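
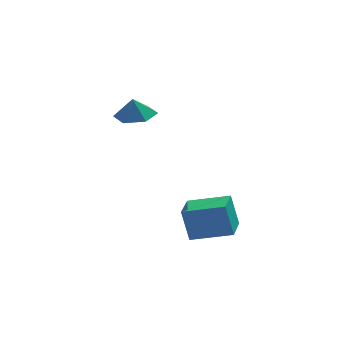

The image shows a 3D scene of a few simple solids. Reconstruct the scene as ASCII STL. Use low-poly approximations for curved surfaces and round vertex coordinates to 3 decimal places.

solid 
facet normal 0.123 -0.007 -0.992
outer loop
vertex -3.139 4.021 2.771
vertex -3.806 3.227 2.694
vertex -4.155 4.205 2.644
endloop
endfacet
facet normal 0.053 0.748 0.661
outer loop
vertex -3.139 4.021 2.771
vertex -4.155 4.205 2.644
vertex -3.934 3.233 3.726
endloop
endfacet
facet normal 0.122 -0.007 -0.993
outer loop
vertex -4.155 4.205 2.644
vertex -3.806 3.227 2.694
vertex -4.822 3.411 2.568
endloop
endfacet
facet normal -0.652 0.493 0.576
outer loop
vertex -4.155 4.205 2.644
vertex -4.822 3.411 2.568
vertex -3.934 3.233 3.726
endloop
endfacet
facet normal 0.122 -0.006 -0.993
outer loop
vertex -4.822 3.411 2.568
vertex -3.806 3.227 2.694
vertex -4.474 2.433 2.617
endloop
endfacet
facet normal -0.786 -0.252 0.564
outer loop
vertex -4.822 3.411 2.568
vertex -4.474 2.433 2.617
vertex -3.934 3.233 3.726
endloop
endfacet
facet normal 0.122 -0.006 -0.993
outer loop
vertex -4.474 2.433 2.617
vertex -3.806 3.227 2.694
vertex -3.458 2.248 2.743
endloop
endfacet
facet normal -0.214 -0.740 0.638
outer loop
vertex -4.474 2.433 2.617
vertex -3.458 2.248 2.743
vertex -3.934 3.233 3.726
endloop
endfacet
facet normal 0.122 -0.006 -0.993
outer loop
vertex -3.458 2.248 2.743
vertex -3.806 3.227 2.694
vertex -2.791 3.042 2.82
endloop
endfacet
facet normal 0.493 -0.484 0.723
outer loop
vertex -3.458 2.248 2.743
vertex -2.791 3.042 2.82
vertex -3.934 3.233 3.726
endloop
endfacet
facet normal 0.122 -0.006 -0.993
outer loop
vertex -2.791 3.042 2.82
vertex -3.806 3.227 2.694
vertex -3.139 4.021 2.771
endloop
endfacet
facet normal 0.626 0.259 0.735
outer loop
vertex -2.791 3.042 2.82
vertex -3.139 4.021 2.771
vertex -3.934 3.233 3.726
endloop
endfacet
facet normal -0.931 0.264 -0.251
outer loop
vertex -2.503 -2.442 -0.47
vertex -2.012 -0.951 -0.721
vertex -2.18 -2.817 -2.064
endloop
endfacet
facet normal -0.309 -0.938 0.158
outer loop
vertex -0.308 -3.349 -1.559
vertex -2.503 -2.442 -0.47
vertex -2.18 -2.817 -2.064
endloop
endfacet
facet normal -0.931 0.265 -0.251
outer loop
vertex -2.18 -2.817 -2.064
vertex -2.012 -0.951 -0.721
vertex -1.688 -1.326 -2.316
endloop
endfacet
facet normal 0.194 -0.225 -0.955
outer loop
vertex -1.688 -1.326 -2.316
vertex -0.308 -3.349 -1.559
vertex -2.18 -2.817 -2.064
endloop
endfacet
facet normal -0.194 0.225 0.955
outer loop
vertex -2.503 -2.442 -0.47
vertex -0.14 -1.483 -0.216
vertex -2.012 -0.951 -0.721
endloop
endfacet
facet normal -0.309 -0.938 0.158
outer loop
vertex -0.632 -2.974 0.036
vertex -2.503 -2.442 -0.47
vertex -0.308 -3.349 -1.559
endloop
endfacet
facet normal -0.194 0.225 0.955
outer loop
vertex -0.632 -2.974 0.036
vertex -0.14 -1.483 -0.216
vertex -2.503 -2.442 -0.47
endloop
endfacet
facet normal 0.309 0.938 -0.158
outer loop
vertex -2.012 -0.951 -0.721
vertex -0.14 -1.483 -0.216
vertex -1.688 -1.326 -2.316
endloop
endfacet
facet normal 0.194 -0.225 -0.955
outer loop
vertex 0.183 -1.858 -1.81
vertex -0.308 -3.349 -1.559
vertex -1.688 -1.326 -2.316
endloop
endfacet
facet normal 0.309 0.938 -0.158
outer loop
vertex -1.688 -1.326 -2.316
vertex -0.14 -1.483 -0.216
vertex 0.183 -1.858 -1.81
endloop
endfacet
facet normal 0.931 -0.264 0.251
outer loop
vertex 0.183 -1.858 -1.81
vertex -0.632 -2.974 0.036
vertex -0.308 -3.349 -1.559
endloop
endfacet
facet normal 0.931 -0.265 0.251
outer loop
vertex -0.14 -1.483 -0.216
vertex -0.632 -2.974 0.036
vertex 0.183 -1.858 -1.81
endloop
endfacet

endsolid


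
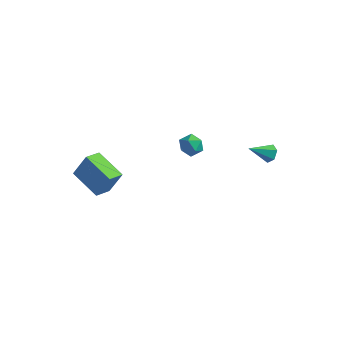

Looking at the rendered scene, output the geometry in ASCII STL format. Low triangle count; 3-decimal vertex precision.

solid 
facet normal -0.887 0.337 0.315
outer loop
vertex -4.066 -2.35 2.59
vertex -3.819 -1.362 2.229
vertex -4.691 -2.7 1.204
endloop
endfacet
facet normal -0.229 -0.914 0.334
outer loop
vertex -2.961 -3.358 0.591
vertex -4.066 -2.35 2.59
vertex -4.691 -2.7 1.204
endloop
endfacet
facet normal -0.887 0.337 0.315
outer loop
vertex -4.691 -2.7 1.204
vertex -3.819 -1.362 2.229
vertex -4.444 -1.713 0.843
endloop
endfacet
facet normal -0.400 -0.225 -0.888
outer loop
vertex -4.444 -1.713 0.843
vertex -2.961 -3.358 0.591
vertex -4.691 -2.7 1.204
endloop
endfacet
facet normal 0.400 0.225 0.888
outer loop
vertex -4.066 -2.35 2.59
vertex -2.089 -2.02 1.616
vertex -3.819 -1.362 2.229
endloop
endfacet
facet normal -0.229 -0.914 0.335
outer loop
vertex -2.336 -3.007 1.977
vertex -4.066 -2.35 2.59
vertex -2.961 -3.358 0.591
endloop
endfacet
facet normal 0.400 0.225 0.888
outer loop
vertex -2.336 -3.007 1.977
vertex -2.089 -2.02 1.616
vertex -4.066 -2.35 2.59
endloop
endfacet
facet normal 0.229 0.914 -0.335
outer loop
vertex -3.819 -1.362 2.229
vertex -2.089 -2.02 1.616
vertex -4.444 -1.713 0.843
endloop
endfacet
facet normal -0.400 -0.225 -0.889
outer loop
vertex -2.714 -2.37 0.23
vertex -2.961 -3.358 0.591
vertex -4.444 -1.713 0.843
endloop
endfacet
facet normal 0.229 0.914 -0.334
outer loop
vertex -4.444 -1.713 0.843
vertex -2.089 -2.02 1.616
vertex -2.714 -2.37 0.23
endloop
endfacet
facet normal 0.887 -0.337 -0.315
outer loop
vertex -2.714 -2.37 0.23
vertex -2.336 -3.007 1.977
vertex -2.961 -3.358 0.591
endloop
endfacet
facet normal 0.887 -0.337 -0.315
outer loop
vertex -2.089 -2.02 1.616
vertex -2.336 -3.007 1.977
vertex -2.714 -2.37 0.23
endloop
endfacet
facet normal -0.256 0.933 0.252
outer loop
vertex -1.333 4.262 -0.327
vertex -1.011 4.158 0.385
vertex -0.574 4.438 -0.209
endloop
endfacet
facet normal -0.135 0.883 -0.450
outer loop
vertex -1.333 4.262 -0.327
vertex -0.574 4.438 -0.209
vertex -0.794 4.068 -0.869
endloop
endfacet
facet normal -0.579 0.391 -0.716
outer loop
vertex -1.333 4.262 -0.327
vertex -0.794 4.068 -0.869
vertex -1.368 3.559 -0.683
endloop
endfacet
facet normal -0.974 0.138 -0.177
outer loop
vertex -1.333 4.262 -0.327
vertex -1.368 3.559 -0.683
vertex -1.501 3.615 0.092
endloop
endfacet
facet normal -0.775 0.473 0.420
outer loop
vertex -1.333 4.262 -0.327
vertex -1.501 3.615 0.092
vertex -1.011 4.158 0.385
endloop
endfacet
facet normal 0.533 0.650 -0.542
outer loop
vertex -0.794 4.068 -0.869
vertex -0.574 4.438 -0.209
vertex -0.139 3.845 -0.492
endloop
endfacet
facet normal 0.336 0.732 0.592
outer loop
vertex -0.574 4.438 -0.209
vertex -1.011 4.158 0.385
vertex -0.272 3.901 0.283
endloop
endfacet
facet normal -0.502 -0.013 0.865
outer loop
vertex -1.011 4.158 0.385
vertex -1.501 3.615 0.092
vertex -0.846 3.392 0.469
endloop
endfacet
facet normal -0.825 -0.557 -0.101
outer loop
vertex -1.501 3.615 0.092
vertex -1.368 3.559 -0.683
vertex -1.066 3.022 -0.191
endloop
endfacet
facet normal -0.185 -0.146 -0.972
outer loop
vertex -1.368 3.559 -0.683
vertex -0.794 4.068 -0.869
vertex -0.629 3.302 -0.785
endloop
endfacet
facet normal 0.974 -0.138 0.177
outer loop
vertex -0.307 3.198 -0.073
vertex -0.139 3.845 -0.492
vertex -0.272 3.901 0.283
endloop
endfacet
facet normal 0.579 -0.391 0.716
outer loop
vertex -0.307 3.198 -0.073
vertex -0.272 3.901 0.283
vertex -0.846 3.392 0.469
endloop
endfacet
facet normal 0.135 -0.883 0.450
outer loop
vertex -0.307 3.198 -0.073
vertex -0.846 3.392 0.469
vertex -1.066 3.022 -0.191
endloop
endfacet
facet normal 0.256 -0.933 -0.252
outer loop
vertex -0.307 3.198 -0.073
vertex -1.066 3.022 -0.191
vertex -0.629 3.302 -0.785
endloop
endfacet
facet normal 0.775 -0.473 -0.420
outer loop
vertex -0.307 3.198 -0.073
vertex -0.629 3.302 -0.785
vertex -0.139 3.845 -0.492
endloop
endfacet
facet normal 0.825 0.557 0.101
outer loop
vertex -0.272 3.901 0.283
vertex -0.139 3.845 -0.492
vertex -0.574 4.438 -0.209
endloop
endfacet
facet normal 0.185 0.146 0.972
outer loop
vertex -0.846 3.392 0.469
vertex -0.272 3.901 0.283
vertex -1.011 4.158 0.385
endloop
endfacet
facet normal -0.533 -0.650 0.542
outer loop
vertex -1.066 3.022 -0.191
vertex -0.846 3.392 0.469
vertex -1.501 3.615 0.092
endloop
endfacet
facet normal -0.336 -0.732 -0.592
outer loop
vertex -0.629 3.302 -0.785
vertex -1.066 3.022 -0.191
vertex -1.368 3.559 -0.683
endloop
endfacet
facet normal 0.502 0.013 -0.865
outer loop
vertex -0.139 3.845 -0.492
vertex -0.629 3.302 -0.785
vertex -0.794 4.068 -0.869
endloop
endfacet
facet normal 0.632 0.568 -0.528
outer loop
vertex 4.278 3.8 1.385
vertex 3.888 3.81 0.929
vertex 3.863 4.233 1.354
endloop
endfacet
facet normal 0.122 0.187 0.975
outer loop
vertex 4.278 3.8 1.385
vertex 3.863 4.233 1.354
vertex 2.952 2.97 1.711
endloop
endfacet
facet normal 0.632 0.568 -0.528
outer loop
vertex 3.863 4.233 1.354
vertex 3.888 3.81 0.929
vertex 3.473 4.243 0.898
endloop
endfacet
facet normal -0.608 0.589 0.533
outer loop
vertex 3.863 4.233 1.354
vertex 3.473 4.243 0.898
vertex 2.952 2.97 1.711
endloop
endfacet
facet normal 0.632 0.568 -0.528
outer loop
vertex 3.473 4.243 0.898
vertex 3.888 3.81 0.929
vertex 3.498 3.82 0.473
endloop
endfacet
facet normal -0.940 0.214 -0.268
outer loop
vertex 3.473 4.243 0.898
vertex 3.498 3.82 0.473
vertex 2.952 2.97 1.711
endloop
endfacet
facet normal 0.632 0.567 -0.528
outer loop
vertex 3.498 3.82 0.473
vertex 3.888 3.81 0.929
vertex 3.912 3.387 0.504
endloop
endfacet
facet normal -0.541 -0.562 -0.625
outer loop
vertex 3.498 3.82 0.473
vertex 3.912 3.387 0.504
vertex 2.952 2.97 1.711
endloop
endfacet
facet normal 0.632 0.567 -0.528
outer loop
vertex 3.912 3.387 0.504
vertex 3.888 3.81 0.929
vertex 4.302 3.377 0.96
endloop
endfacet
facet normal 0.189 -0.965 -0.183
outer loop
vertex 3.912 3.387 0.504
vertex 4.302 3.377 0.96
vertex 2.952 2.97 1.711
endloop
endfacet
facet normal 0.632 0.567 -0.528
outer loop
vertex 4.302 3.377 0.96
vertex 3.888 3.81 0.929
vertex 4.278 3.8 1.385
endloop
endfacet
facet normal 0.521 -0.590 0.617
outer loop
vertex 4.302 3.377 0.96
vertex 4.278 3.8 1.385
vertex 2.952 2.97 1.711
endloop
endfacet

endsolid


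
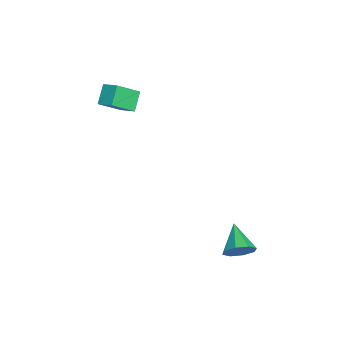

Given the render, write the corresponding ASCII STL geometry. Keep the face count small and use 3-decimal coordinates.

solid 
facet normal 0.858 0.160 -0.489
outer loop
vertex 2.902 3.719 -2.352
vertex 2.542 3.89 -2.928
vertex 2.79 4.243 -2.377
endloop
endfacet
facet normal 0.063 0.061 0.996
outer loop
vertex 2.902 3.719 -2.352
vertex 2.79 4.243 -2.377
vertex 1.358 3.67 -2.252
endloop
endfacet
facet normal 0.858 0.160 -0.489
outer loop
vertex 2.79 4.243 -2.377
vertex 2.542 3.89 -2.928
vertex 2.533 4.56 -2.724
endloop
endfacet
facet normal -0.195 0.648 0.736
outer loop
vertex 2.79 4.243 -2.377
vertex 2.533 4.56 -2.724
vertex 1.358 3.67 -2.252
endloop
endfacet
facet normal 0.858 0.160 -0.489
outer loop
vertex 2.533 4.56 -2.724
vertex 2.542 3.89 -2.928
vertex 2.281 4.484 -3.191
endloop
endfacet
facet normal -0.552 0.817 0.165
outer loop
vertex 2.533 4.56 -2.724
vertex 2.281 4.484 -3.191
vertex 1.358 3.67 -2.252
endloop
endfacet
facet normal 0.857 0.159 -0.491
outer loop
vertex 2.281 4.484 -3.191
vertex 2.542 3.89 -2.928
vertex 2.181 4.06 -3.503
endloop
endfacet
facet normal -0.798 0.468 -0.379
outer loop
vertex 2.281 4.484 -3.191
vertex 2.181 4.06 -3.503
vertex 1.358 3.67 -2.252
endloop
endfacet
facet normal 0.857 0.161 -0.490
outer loop
vertex 2.181 4.06 -3.503
vertex 2.542 3.89 -2.928
vertex 2.293 3.537 -3.479
endloop
endfacet
facet normal -0.790 -0.196 -0.581
outer loop
vertex 2.181 4.06 -3.503
vertex 2.293 3.537 -3.479
vertex 1.358 3.67 -2.252
endloop
endfacet
facet normal 0.858 0.158 -0.489
outer loop
vertex 2.293 3.537 -3.479
vertex 2.542 3.89 -2.928
vertex 2.55 3.22 -3.131
endloop
endfacet
facet normal -0.532 -0.784 -0.321
outer loop
vertex 2.293 3.537 -3.479
vertex 2.55 3.22 -3.131
vertex 1.358 3.67 -2.252
endloop
endfacet
facet normal 0.857 0.159 -0.490
outer loop
vertex 2.55 3.22 -3.131
vertex 2.542 3.89 -2.928
vertex 2.802 3.296 -2.665
endloop
endfacet
facet normal -0.175 -0.952 0.250
outer loop
vertex 2.55 3.22 -3.131
vertex 2.802 3.296 -2.665
vertex 1.358 3.67 -2.252
endloop
endfacet
facet normal 0.858 0.159 -0.489
outer loop
vertex 2.802 3.296 -2.665
vertex 2.542 3.89 -2.928
vertex 2.902 3.719 -2.352
endloop
endfacet
facet normal 0.071 -0.604 0.794
outer loop
vertex 2.802 3.296 -2.665
vertex 2.902 3.719 -2.352
vertex 1.358 3.67 -2.252
endloop
endfacet
facet normal -0.579 -0.731 -0.360
outer loop
vertex -2.515 -1.852 1.922
vertex -3.201 -1.653 2.622
vertex -3.122 -0.952 1.07
endloop
endfacet
facet normal 0.687 -0.199 -0.699
outer loop
vertex -2.659 -0.367 1.358
vertex -2.515 -1.852 1.922
vertex -3.122 -0.952 1.07
endloop
endfacet
facet normal -0.579 -0.731 -0.360
outer loop
vertex -3.122 -0.952 1.07
vertex -3.201 -1.653 2.622
vertex -3.808 -0.753 1.77
endloop
endfacet
facet normal -0.440 0.652 -0.617
outer loop
vertex -3.808 -0.753 1.77
vertex -2.659 -0.367 1.358
vertex -3.122 -0.952 1.07
endloop
endfacet
facet normal 0.440 -0.652 0.617
outer loop
vertex -2.515 -1.852 1.922
vertex -2.738 -1.068 2.91
vertex -3.201 -1.653 2.622
endloop
endfacet
facet normal 0.687 -0.199 -0.699
outer loop
vertex -2.052 -1.267 2.21
vertex -2.515 -1.852 1.922
vertex -2.659 -0.367 1.358
endloop
endfacet
facet normal 0.440 -0.652 0.617
outer loop
vertex -2.052 -1.267 2.21
vertex -2.738 -1.068 2.91
vertex -2.515 -1.852 1.922
endloop
endfacet
facet normal -0.687 0.199 0.699
outer loop
vertex -3.201 -1.653 2.622
vertex -2.738 -1.068 2.91
vertex -3.808 -0.753 1.77
endloop
endfacet
facet normal -0.440 0.652 -0.617
outer loop
vertex -3.345 -0.168 2.058
vertex -2.659 -0.367 1.358
vertex -3.808 -0.753 1.77
endloop
endfacet
facet normal -0.687 0.199 0.699
outer loop
vertex -3.808 -0.753 1.77
vertex -2.738 -1.068 2.91
vertex -3.345 -0.168 2.058
endloop
endfacet
facet normal 0.579 0.731 0.360
outer loop
vertex -3.345 -0.168 2.058
vertex -2.052 -1.267 2.21
vertex -2.659 -0.367 1.358
endloop
endfacet
facet normal 0.579 0.731 0.360
outer loop
vertex -2.738 -1.068 2.91
vertex -2.052 -1.267 2.21
vertex -3.345 -0.168 2.058
endloop
endfacet

endsolid


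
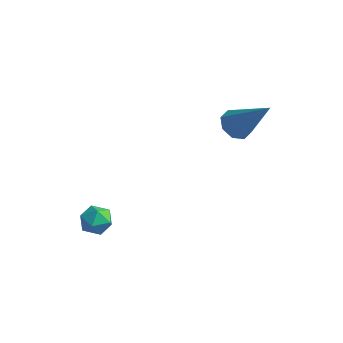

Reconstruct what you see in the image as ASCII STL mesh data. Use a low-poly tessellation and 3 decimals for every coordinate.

solid 
facet normal -0.076 0.474 0.877
outer loop
vertex -0.717 -3.055 -3.244
vertex -1.316 -3.344 -3.14
vertex -0.754 -3.648 -2.927
endloop
endfacet
facet normal 0.607 0.345 0.716
outer loop
vertex -0.717 -3.055 -3.244
vertex -0.754 -3.648 -2.927
vertex -0.273 -3.541 -3.386
endloop
endfacet
facet normal 0.748 0.657 0.090
outer loop
vertex -0.717 -3.055 -3.244
vertex -0.273 -3.541 -3.386
vertex -0.538 -3.171 -3.882
endloop
endfacet
facet normal 0.152 0.979 -0.135
outer loop
vertex -0.717 -3.055 -3.244
vertex -0.538 -3.171 -3.882
vertex -1.182 -3.05 -3.73
endloop
endfacet
facet normal -0.357 0.866 0.350
outer loop
vertex -0.717 -3.055 -3.244
vertex -1.182 -3.05 -3.73
vertex -1.316 -3.344 -3.14
endloop
endfacet
facet normal 0.685 -0.361 0.633
outer loop
vertex -0.273 -3.541 -3.386
vertex -0.754 -3.648 -2.927
vertex -0.598 -4.13 -3.37
endloop
endfacet
facet normal -0.421 -0.152 0.894
outer loop
vertex -0.754 -3.648 -2.927
vertex -1.316 -3.344 -3.14
vertex -1.242 -4.009 -3.218
endloop
endfacet
facet normal -0.874 0.484 0.042
outer loop
vertex -1.316 -3.344 -3.14
vertex -1.182 -3.05 -3.73
vertex -1.507 -3.639 -3.714
endloop
endfacet
facet normal -0.050 0.667 -0.743
outer loop
vertex -1.182 -3.05 -3.73
vertex -0.538 -3.171 -3.882
vertex -1.026 -3.532 -4.173
endloop
endfacet
facet normal 0.914 0.146 -0.379
outer loop
vertex -0.538 -3.171 -3.882
vertex -0.273 -3.541 -3.386
vertex -0.464 -3.836 -3.96
endloop
endfacet
facet normal -0.152 -0.979 0.135
outer loop
vertex -1.063 -4.125 -3.856
vertex -0.598 -4.13 -3.37
vertex -1.242 -4.009 -3.218
endloop
endfacet
facet normal -0.748 -0.657 -0.090
outer loop
vertex -1.063 -4.125 -3.856
vertex -1.242 -4.009 -3.218
vertex -1.507 -3.639 -3.714
endloop
endfacet
facet normal -0.607 -0.345 -0.716
outer loop
vertex -1.063 -4.125 -3.856
vertex -1.507 -3.639 -3.714
vertex -1.026 -3.532 -4.173
endloop
endfacet
facet normal 0.076 -0.474 -0.877
outer loop
vertex -1.063 -4.125 -3.856
vertex -1.026 -3.532 -4.173
vertex -0.464 -3.836 -3.96
endloop
endfacet
facet normal 0.357 -0.866 -0.350
outer loop
vertex -1.063 -4.125 -3.856
vertex -0.464 -3.836 -3.96
vertex -0.598 -4.13 -3.37
endloop
endfacet
facet normal 0.050 -0.667 0.743
outer loop
vertex -1.242 -4.009 -3.218
vertex -0.598 -4.13 -3.37
vertex -0.754 -3.648 -2.927
endloop
endfacet
facet normal -0.914 -0.146 0.379
outer loop
vertex -1.507 -3.639 -3.714
vertex -1.242 -4.009 -3.218
vertex -1.316 -3.344 -3.14
endloop
endfacet
facet normal -0.685 0.361 -0.633
outer loop
vertex -1.026 -3.532 -4.173
vertex -1.507 -3.639 -3.714
vertex -1.182 -3.05 -3.73
endloop
endfacet
facet normal 0.421 0.152 -0.894
outer loop
vertex -0.464 -3.836 -3.96
vertex -1.026 -3.532 -4.173
vertex -0.538 -3.171 -3.882
endloop
endfacet
facet normal 0.874 -0.484 -0.042
outer loop
vertex -0.598 -4.13 -3.37
vertex -0.464 -3.836 -3.96
vertex -0.273 -3.541 -3.386
endloop
endfacet
facet normal -0.678 -0.028 -0.735
outer loop
vertex 2.148 0.894 -0.406
vertex 1.659 1.051 0.039
vertex 2.077 1.407 -0.36
endloop
endfacet
facet normal 0.888 0.161 -0.430
outer loop
vertex 2.148 0.894 -0.406
vertex 2.077 1.407 -0.36
vertex 3.061 1.109 1.561
endloop
endfacet
facet normal -0.677 -0.029 -0.735
outer loop
vertex 2.077 1.407 -0.36
vertex 1.659 1.051 0.039
vertex 1.761 1.712 -0.081
endloop
endfacet
facet normal 0.594 0.783 -0.183
outer loop
vertex 2.077 1.407 -0.36
vertex 1.761 1.712 -0.081
vertex 3.061 1.109 1.561
endloop
endfacet
facet normal -0.678 -0.029 -0.735
outer loop
vertex 1.761 1.712 -0.081
vertex 1.659 1.051 0.039
vertex 1.385 1.629 0.269
endloop
endfacet
facet normal 0.066 0.952 0.297
outer loop
vertex 1.761 1.712 -0.081
vertex 1.385 1.629 0.269
vertex 3.061 1.109 1.561
endloop
endfacet
facet normal -0.678 -0.029 -0.735
outer loop
vertex 1.385 1.629 0.269
vertex 1.659 1.051 0.039
vertex 1.169 1.207 0.485
endloop
endfacet
facet normal -0.384 0.569 0.727
outer loop
vertex 1.385 1.629 0.269
vertex 1.169 1.207 0.485
vertex 3.061 1.109 1.561
endloop
endfacet
facet normal -0.678 -0.028 -0.735
outer loop
vertex 1.169 1.207 0.485
vertex 1.659 1.051 0.039
vertex 1.24 0.694 0.439
endloop
endfacet
facet normal -0.495 -0.145 0.857
outer loop
vertex 1.169 1.207 0.485
vertex 1.24 0.694 0.439
vertex 3.061 1.109 1.561
endloop
endfacet
facet normal -0.677 -0.029 -0.735
outer loop
vertex 1.24 0.694 0.439
vertex 1.659 1.051 0.039
vertex 1.556 0.389 0.16
endloop
endfacet
facet normal -0.201 -0.766 0.610
outer loop
vertex 1.24 0.694 0.439
vertex 1.556 0.389 0.16
vertex 3.061 1.109 1.561
endloop
endfacet
facet normal -0.678 -0.029 -0.735
outer loop
vertex 1.556 0.389 0.16
vertex 1.659 1.051 0.039
vertex 1.932 0.472 -0.19
endloop
endfacet
facet normal 0.327 -0.936 0.130
outer loop
vertex 1.556 0.389 0.16
vertex 1.932 0.472 -0.19
vertex 3.061 1.109 1.561
endloop
endfacet
facet normal -0.678 -0.029 -0.735
outer loop
vertex 1.932 0.472 -0.19
vertex 1.659 1.051 0.039
vertex 2.148 0.894 -0.406
endloop
endfacet
facet normal 0.778 -0.552 -0.301
outer loop
vertex 1.932 0.472 -0.19
vertex 2.148 0.894 -0.406
vertex 3.061 1.109 1.561
endloop
endfacet

endsolid


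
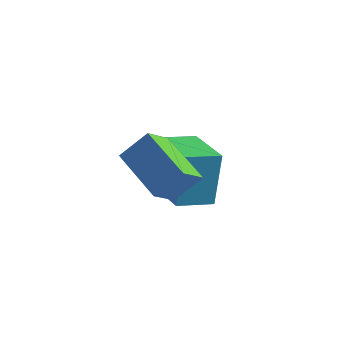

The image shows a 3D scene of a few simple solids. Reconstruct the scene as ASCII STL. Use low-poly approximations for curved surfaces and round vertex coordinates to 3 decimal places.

solid 
facet normal -0.922 0.387 0.009
outer loop
vertex -2.452 1.75 2.736
vertex -1.946 2.959 2.578
vertex -2.569 1.523 0.621
endloop
endfacet
facet normal -0.384 -0.916 0.120
outer loop
vertex -0.614 0.701 0.602
vertex -2.452 1.75 2.736
vertex -2.569 1.523 0.621
endloop
endfacet
facet normal -0.922 0.388 0.009
outer loop
vertex -2.569 1.523 0.621
vertex -1.946 2.959 2.578
vertex -2.062 2.731 0.463
endloop
endfacet
facet normal -0.055 -0.107 -0.993
outer loop
vertex -2.062 2.731 0.463
vertex -0.614 0.701 0.602
vertex -2.569 1.523 0.621
endloop
endfacet
facet normal 0.055 0.107 0.993
outer loop
vertex -2.452 1.75 2.736
vertex 0.009 2.137 2.559
vertex -1.946 2.959 2.578
endloop
endfacet
facet normal -0.384 -0.916 0.120
outer loop
vertex -0.498 0.929 2.717
vertex -2.452 1.75 2.736
vertex -0.614 0.701 0.602
endloop
endfacet
facet normal 0.055 0.107 0.993
outer loop
vertex -0.498 0.929 2.717
vertex 0.009 2.137 2.559
vertex -2.452 1.75 2.736
endloop
endfacet
facet normal 0.384 0.916 -0.120
outer loop
vertex -1.946 2.959 2.578
vertex 0.009 2.137 2.559
vertex -2.062 2.731 0.463
endloop
endfacet
facet normal -0.055 -0.107 -0.993
outer loop
vertex -0.108 1.91 0.444
vertex -0.614 0.701 0.602
vertex -2.062 2.731 0.463
endloop
endfacet
facet normal 0.384 0.916 -0.120
outer loop
vertex -2.062 2.731 0.463
vertex 0.009 2.137 2.559
vertex -0.108 1.91 0.444
endloop
endfacet
facet normal 0.922 -0.387 -0.009
outer loop
vertex -0.108 1.91 0.444
vertex -0.498 0.929 2.717
vertex -0.614 0.701 0.602
endloop
endfacet
facet normal 0.922 -0.388 -0.009
outer loop
vertex 0.009 2.137 2.559
vertex -0.498 0.929 2.717
vertex -0.108 1.91 0.444
endloop
endfacet
facet normal -0.484 -0.469 -0.739
outer loop
vertex 1.399 -2.235 2.732
vertex -0.426 -1.901 3.716
vertex 1.287 -1.28 2.199
endloop
endfacet
facet normal 0.869 -0.159 -0.468
outer loop
vertex 1.906 -0.679 3.144
vertex 1.399 -2.235 2.732
vertex 1.287 -1.28 2.199
endloop
endfacet
facet normal -0.484 -0.469 -0.739
outer loop
vertex 1.287 -1.28 2.199
vertex -0.426 -1.901 3.716
vertex -0.538 -0.945 3.182
endloop
endfacet
facet normal -0.102 0.868 -0.485
outer loop
vertex -0.538 -0.945 3.182
vertex 1.906 -0.679 3.144
vertex 1.287 -1.28 2.199
endloop
endfacet
facet normal 0.103 -0.868 0.485
outer loop
vertex 1.399 -2.235 2.732
vertex 0.193 -1.3 4.661
vertex -0.426 -1.901 3.716
endloop
endfacet
facet normal 0.869 -0.159 -0.468
outer loop
vertex 2.018 -1.635 3.678
vertex 1.399 -2.235 2.732
vertex 1.906 -0.679 3.144
endloop
endfacet
facet normal 0.102 -0.869 0.485
outer loop
vertex 2.018 -1.635 3.678
vertex 0.193 -1.3 4.661
vertex 1.399 -2.235 2.732
endloop
endfacet
facet normal -0.869 0.160 0.468
outer loop
vertex -0.426 -1.901 3.716
vertex 0.193 -1.3 4.661
vertex -0.538 -0.945 3.182
endloop
endfacet
facet normal -0.102 0.869 -0.484
outer loop
vertex 0.081 -0.345 4.128
vertex 1.906 -0.679 3.144
vertex -0.538 -0.945 3.182
endloop
endfacet
facet normal -0.869 0.159 0.468
outer loop
vertex -0.538 -0.945 3.182
vertex 0.193 -1.3 4.661
vertex 0.081 -0.345 4.128
endloop
endfacet
facet normal 0.484 0.469 0.739
outer loop
vertex 0.081 -0.345 4.128
vertex 2.018 -1.635 3.678
vertex 1.906 -0.679 3.144
endloop
endfacet
facet normal 0.484 0.469 0.739
outer loop
vertex 0.193 -1.3 4.661
vertex 2.018 -1.635 3.678
vertex 0.081 -0.345 4.128
endloop
endfacet

endsolid


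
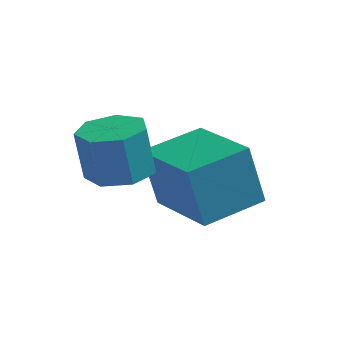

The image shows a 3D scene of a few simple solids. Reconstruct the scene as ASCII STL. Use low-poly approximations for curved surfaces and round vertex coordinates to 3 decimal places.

solid 
facet normal -0.513 -0.837 -0.188
outer loop
vertex -2.273 -0.505 1.468
vertex -3.934 0.565 1.236
vertex -1.937 -0.341 -0.18
endloop
endfacet
facet normal 0.835 -0.538 0.117
outer loop
vertex -1.106 1.015 0.124
vertex -2.273 -0.505 1.468
vertex -1.937 -0.341 -0.18
endloop
endfacet
facet normal -0.513 -0.838 -0.188
outer loop
vertex -1.937 -0.341 -0.18
vertex -3.934 0.565 1.236
vertex -3.599 0.729 -0.412
endloop
endfacet
facet normal 0.199 0.097 -0.975
outer loop
vertex -3.599 0.729 -0.412
vertex -1.106 1.015 0.124
vertex -1.937 -0.341 -0.18
endloop
endfacet
facet normal -0.199 -0.097 0.975
outer loop
vertex -2.273 -0.505 1.468
vertex -3.103 1.921 1.54
vertex -3.934 0.565 1.236
endloop
endfacet
facet normal 0.835 -0.538 0.116
outer loop
vertex -1.441 0.851 1.772
vertex -2.273 -0.505 1.468
vertex -1.106 1.015 0.124
endloop
endfacet
facet normal -0.199 -0.097 0.975
outer loop
vertex -1.441 0.851 1.772
vertex -3.103 1.921 1.54
vertex -2.273 -0.505 1.468
endloop
endfacet
facet normal -0.835 0.538 -0.116
outer loop
vertex -3.934 0.565 1.236
vertex -3.103 1.921 1.54
vertex -3.599 0.729 -0.412
endloop
endfacet
facet normal 0.199 0.097 -0.975
outer loop
vertex -2.767 2.085 -0.108
vertex -1.106 1.015 0.124
vertex -3.599 0.729 -0.412
endloop
endfacet
facet normal -0.835 0.538 -0.117
outer loop
vertex -3.599 0.729 -0.412
vertex -3.103 1.921 1.54
vertex -2.767 2.085 -0.108
endloop
endfacet
facet normal 0.513 0.837 0.188
outer loop
vertex -2.767 2.085 -0.108
vertex -1.441 0.851 1.772
vertex -1.106 1.015 0.124
endloop
endfacet
facet normal 0.513 0.838 0.188
outer loop
vertex -3.103 1.921 1.54
vertex -1.441 0.851 1.772
vertex -2.767 2.085 -0.108
endloop
endfacet
facet normal 0.132 0.069 -0.989
outer loop
vertex -3.36 0.016 1.315
vertex -3.771 -0.674 1.212
vertex -4.054 0.085 1.227
endloop
endfacet
facet normal 0.089 0.993 0.080
outer loop
vertex -3.36 0.016 1.315
vertex -4.054 0.085 1.227
vertex -3.537 -0.076 2.65
endloop
endfacet
facet normal 0.089 0.993 0.080
outer loop
vertex -3.537 -0.076 2.65
vertex -4.054 0.085 1.227
vertex -4.231 -0.007 2.563
endloop
endfacet
facet normal -0.131 -0.068 0.989
outer loop
vertex -3.537 -0.076 2.65
vertex -4.231 -0.007 2.563
vertex -3.949 -0.766 2.548
endloop
endfacet
facet normal 0.130 0.068 -0.989
outer loop
vertex -4.054 0.085 1.227
vertex -3.771 -0.674 1.212
vertex -4.535 -0.417 1.129
endloop
endfacet
facet normal -0.717 0.696 -0.047
outer loop
vertex -4.054 0.085 1.227
vertex -4.535 -0.417 1.129
vertex -4.231 -0.007 2.563
endloop
endfacet
facet normal -0.717 0.696 -0.047
outer loop
vertex -4.231 -0.007 2.563
vertex -4.535 -0.417 1.129
vertex -4.713 -0.51 2.464
endloop
endfacet
facet normal -0.132 -0.068 0.989
outer loop
vertex -4.231 -0.007 2.563
vertex -4.713 -0.51 2.464
vertex -3.949 -0.766 2.548
endloop
endfacet
facet normal 0.131 0.069 -0.989
outer loop
vertex -4.535 -0.417 1.129
vertex -3.771 -0.674 1.212
vertex -4.441 -1.113 1.093
endloop
endfacet
facet normal -0.982 -0.125 -0.140
outer loop
vertex -4.535 -0.417 1.129
vertex -4.441 -1.113 1.093
vertex -4.713 -0.51 2.464
endloop
endfacet
facet normal -0.982 -0.125 -0.140
outer loop
vertex -4.713 -0.51 2.464
vertex -4.441 -1.113 1.093
vertex -4.619 -1.206 2.428
endloop
endfacet
facet normal -0.132 -0.069 0.989
outer loop
vertex -4.713 -0.51 2.464
vertex -4.619 -1.206 2.428
vertex -3.949 -0.766 2.548
endloop
endfacet
facet normal 0.131 0.068 -0.989
outer loop
vertex -4.441 -1.113 1.093
vertex -3.771 -0.674 1.212
vertex -3.843 -1.478 1.147
endloop
endfacet
facet normal -0.508 -0.852 -0.127
outer loop
vertex -4.441 -1.113 1.093
vertex -3.843 -1.478 1.147
vertex -4.619 -1.206 2.428
endloop
endfacet
facet normal -0.507 -0.852 -0.126
outer loop
vertex -4.619 -1.206 2.428
vertex -3.843 -1.478 1.147
vertex -4.021 -1.57 2.482
endloop
endfacet
facet normal -0.132 -0.069 0.989
outer loop
vertex -4.619 -1.206 2.428
vertex -4.021 -1.57 2.482
vertex -3.949 -0.766 2.548
endloop
endfacet
facet normal 0.133 0.068 -0.989
outer loop
vertex -3.843 -1.478 1.147
vertex -3.771 -0.674 1.212
vertex -3.191 -1.237 1.251
endloop
endfacet
facet normal 0.349 -0.937 -0.018
outer loop
vertex -3.843 -1.478 1.147
vertex -3.191 -1.237 1.251
vertex -4.021 -1.57 2.482
endloop
endfacet
facet normal 0.348 -0.937 -0.019
outer loop
vertex -4.021 -1.57 2.482
vertex -3.191 -1.237 1.251
vertex -3.368 -1.33 2.586
endloop
endfacet
facet normal -0.132 -0.069 0.989
outer loop
vertex -4.021 -1.57 2.482
vertex -3.368 -1.33 2.586
vertex -3.949 -0.766 2.548
endloop
endfacet
facet normal 0.132 0.067 -0.989
outer loop
vertex -3.191 -1.237 1.251
vertex -3.771 -0.674 1.212
vertex -2.976 -0.572 1.325
endloop
endfacet
facet normal 0.943 -0.316 0.103
outer loop
vertex -3.191 -1.237 1.251
vertex -2.976 -0.572 1.325
vertex -3.368 -1.33 2.586
endloop
endfacet
facet normal 0.943 -0.316 0.103
outer loop
vertex -3.368 -1.33 2.586
vertex -2.976 -0.572 1.325
vertex -3.153 -0.665 2.66
endloop
endfacet
facet normal -0.131 -0.068 0.989
outer loop
vertex -3.368 -1.33 2.586
vertex -3.153 -0.665 2.66
vertex -3.949 -0.766 2.548
endloop
endfacet
facet normal 0.132 0.069 -0.989
outer loop
vertex -2.976 -0.572 1.325
vertex -3.771 -0.674 1.212
vertex -3.36 0.016 1.315
endloop
endfacet
facet normal 0.827 0.543 0.147
outer loop
vertex -2.976 -0.572 1.325
vertex -3.36 0.016 1.315
vertex -3.153 -0.665 2.66
endloop
endfacet
facet normal 0.827 0.542 0.147
outer loop
vertex -3.153 -0.665 2.66
vertex -3.36 0.016 1.315
vertex -3.537 -0.076 2.65
endloop
endfacet
facet normal -0.131 -0.068 0.989
outer loop
vertex -3.153 -0.665 2.66
vertex -3.537 -0.076 2.65
vertex -3.949 -0.766 2.548
endloop
endfacet

endsolid


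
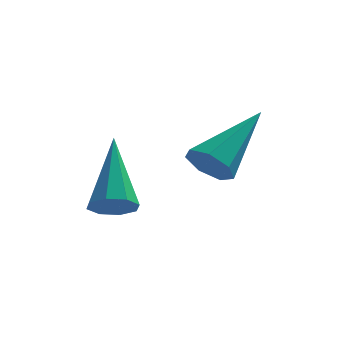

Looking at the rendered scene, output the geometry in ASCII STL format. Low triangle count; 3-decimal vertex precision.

solid 
facet normal -0.527 -0.649 -0.549
outer loop
vertex 1.395 2.158 3.466
vertex 0.959 2.622 3.336
vertex 1.496 2.466 3.005
endloop
endfacet
facet normal 0.942 -0.335 -0.017
outer loop
vertex 1.395 2.158 3.466
vertex 1.496 2.466 3.005
vertex 2.061 3.978 4.484
endloop
endfacet
facet normal -0.527 -0.648 -0.549
outer loop
vertex 1.496 2.466 3.005
vertex 0.959 2.622 3.336
vertex 1.193 2.892 2.793
endloop
endfacet
facet normal 0.776 0.268 -0.571
outer loop
vertex 1.496 2.466 3.005
vertex 1.193 2.892 2.793
vertex 2.061 3.978 4.484
endloop
endfacet
facet normal -0.527 -0.649 -0.549
outer loop
vertex 1.193 2.892 2.793
vertex 0.959 2.622 3.336
vertex 0.713 3.115 2.99
endloop
endfacet
facet normal 0.133 0.801 -0.583
outer loop
vertex 1.193 2.892 2.793
vertex 0.713 3.115 2.99
vertex 2.061 3.978 4.484
endloop
endfacet
facet normal -0.528 -0.648 -0.548
outer loop
vertex 0.713 3.115 2.99
vertex 0.959 2.622 3.336
vertex 0.419 2.967 3.448
endloop
endfacet
facet normal -0.503 0.863 -0.044
outer loop
vertex 0.713 3.115 2.99
vertex 0.419 2.967 3.448
vertex 2.061 3.978 4.484
endloop
endfacet
facet normal -0.528 -0.648 -0.549
outer loop
vertex 0.419 2.967 3.448
vertex 0.959 2.622 3.336
vertex 0.531 2.559 3.822
endloop
endfacet
facet normal -0.653 0.406 0.639
outer loop
vertex 0.419 2.967 3.448
vertex 0.531 2.559 3.822
vertex 2.061 3.978 4.484
endloop
endfacet
facet normal -0.527 -0.649 -0.548
outer loop
vertex 0.531 2.559 3.822
vertex 0.959 2.622 3.336
vertex 0.966 2.199 3.83
endloop
endfacet
facet normal -0.204 -0.225 0.953
outer loop
vertex 0.531 2.559 3.822
vertex 0.966 2.199 3.83
vertex 2.061 3.978 4.484
endloop
endfacet
facet normal -0.527 -0.649 -0.548
outer loop
vertex 0.966 2.199 3.83
vertex 0.959 2.622 3.336
vertex 1.395 2.158 3.466
endloop
endfacet
facet normal 0.507 -0.555 0.660
outer loop
vertex 0.966 2.199 3.83
vertex 1.395 2.158 3.466
vertex 2.061 3.978 4.484
endloop
endfacet
facet normal 0.048 -0.711 -0.702
outer loop
vertex -0.661 0.473 3.141
vertex -0.98 0.794 2.794
vertex -0.421 0.737 2.89
endloop
endfacet
facet normal 0.796 -0.172 0.580
outer loop
vertex -0.661 0.473 3.141
vertex -0.421 0.737 2.89
vertex -1.08 2.266 4.246
endloop
endfacet
facet normal 0.048 -0.711 -0.701
outer loop
vertex -0.421 0.737 2.89
vertex -0.98 0.794 2.794
vertex -0.508 1.034 2.583
endloop
endfacet
facet normal 0.937 0.344 0.067
outer loop
vertex -0.421 0.737 2.89
vertex -0.508 1.034 2.583
vertex -1.08 2.266 4.246
endloop
endfacet
facet normal 0.049 -0.712 -0.700
outer loop
vertex -0.508 1.034 2.583
vertex -0.98 0.794 2.794
vertex -0.871 1.19 2.399
endloop
endfacet
facet normal 0.522 0.761 -0.384
outer loop
vertex -0.508 1.034 2.583
vertex -0.871 1.19 2.399
vertex -1.08 2.266 4.246
endloop
endfacet
facet normal 0.048 -0.712 -0.701
outer loop
vertex -0.871 1.19 2.399
vertex -0.98 0.794 2.794
vertex -1.298 1.114 2.447
endloop
endfacet
facet normal -0.206 0.835 -0.510
outer loop
vertex -0.871 1.19 2.399
vertex -1.298 1.114 2.447
vertex -1.08 2.266 4.246
endloop
endfacet
facet normal 0.049 -0.711 -0.701
outer loop
vertex -1.298 1.114 2.447
vertex -0.98 0.794 2.794
vertex -1.539 0.85 2.698
endloop
endfacet
facet normal -0.819 0.523 -0.236
outer loop
vertex -1.298 1.114 2.447
vertex -1.539 0.85 2.698
vertex -1.08 2.266 4.246
endloop
endfacet
facet normal 0.049 -0.711 -0.702
outer loop
vertex -1.539 0.85 2.698
vertex -0.98 0.794 2.794
vertex -1.451 0.553 3.005
endloop
endfacet
facet normal -0.960 0.005 0.280
outer loop
vertex -1.539 0.85 2.698
vertex -1.451 0.553 3.005
vertex -1.08 2.266 4.246
endloop
endfacet
facet normal 0.050 -0.711 -0.701
outer loop
vertex -1.451 0.553 3.005
vertex -0.98 0.794 2.794
vertex -1.088 0.397 3.189
endloop
endfacet
facet normal -0.546 -0.411 0.730
outer loop
vertex -1.451 0.553 3.005
vertex -1.088 0.397 3.189
vertex -1.08 2.266 4.246
endloop
endfacet
facet normal 0.048 -0.711 -0.702
outer loop
vertex -1.088 0.397 3.189
vertex -0.98 0.794 2.794
vertex -0.661 0.473 3.141
endloop
endfacet
facet normal 0.182 -0.485 0.856
outer loop
vertex -1.088 0.397 3.189
vertex -0.661 0.473 3.141
vertex -1.08 2.266 4.246
endloop
endfacet

endsolid


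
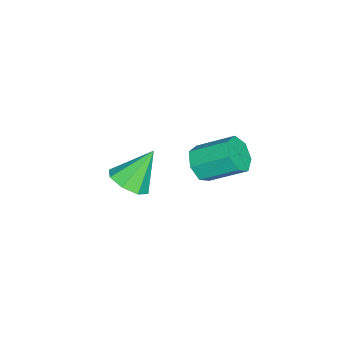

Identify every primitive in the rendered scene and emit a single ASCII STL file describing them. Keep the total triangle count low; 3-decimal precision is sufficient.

solid 
facet normal 0.443 -0.409 -0.798
outer loop
vertex -2.583 -1.337 -2.991
vertex -2.902 -0.957 -3.363
vertex -2.355 -0.93 -3.073
endloop
endfacet
facet normal 0.494 -0.103 0.863
outer loop
vertex -2.583 -1.337 -2.991
vertex -2.355 -0.93 -3.073
vertex -3.438 -0.463 -2.397
endloop
endfacet
facet normal 0.443 -0.409 -0.798
outer loop
vertex -2.355 -0.93 -3.073
vertex -2.902 -0.957 -3.363
vertex -2.447 -0.538 -3.325
endloop
endfacet
facet normal 0.602 0.527 0.600
outer loop
vertex -2.355 -0.93 -3.073
vertex -2.447 -0.538 -3.325
vertex -3.438 -0.463 -2.397
endloop
endfacet
facet normal 0.443 -0.409 -0.797
outer loop
vertex -2.447 -0.538 -3.325
vertex -2.902 -0.957 -3.363
vertex -2.805 -0.392 -3.599
endloop
endfacet
facet normal 0.246 0.951 0.186
outer loop
vertex -2.447 -0.538 -3.325
vertex -2.805 -0.392 -3.599
vertex -3.438 -0.463 -2.397
endloop
endfacet
facet normal 0.441 -0.409 -0.799
outer loop
vertex -2.805 -0.392 -3.599
vertex -2.902 -0.957 -3.363
vertex -3.221 -0.577 -3.734
endloop
endfacet
facet normal -0.365 0.921 -0.138
outer loop
vertex -2.805 -0.392 -3.599
vertex -3.221 -0.577 -3.734
vertex -3.438 -0.463 -2.397
endloop
endfacet
facet normal 0.444 -0.407 -0.798
outer loop
vertex -3.221 -0.577 -3.734
vertex -2.902 -0.957 -3.363
vertex -3.449 -0.985 -3.653
endloop
endfacet
facet normal -0.873 0.452 -0.180
outer loop
vertex -3.221 -0.577 -3.734
vertex -3.449 -0.985 -3.653
vertex -3.438 -0.463 -2.397
endloop
endfacet
facet normal 0.444 -0.409 -0.797
outer loop
vertex -3.449 -0.985 -3.653
vertex -2.902 -0.957 -3.363
vertex -3.357 -1.376 -3.401
endloop
endfacet
facet normal -0.981 -0.178 0.082
outer loop
vertex -3.449 -0.985 -3.653
vertex -3.357 -1.376 -3.401
vertex -3.438 -0.463 -2.397
endloop
endfacet
facet normal 0.443 -0.409 -0.798
outer loop
vertex -3.357 -1.376 -3.401
vertex -2.902 -0.957 -3.363
vertex -2.998 -1.522 -3.127
endloop
endfacet
facet normal -0.624 -0.602 0.497
outer loop
vertex -3.357 -1.376 -3.401
vertex -2.998 -1.522 -3.127
vertex -3.438 -0.463 -2.397
endloop
endfacet
facet normal 0.444 -0.409 -0.798
outer loop
vertex -2.998 -1.522 -3.127
vertex -2.902 -0.957 -3.363
vertex -2.583 -1.337 -2.991
endloop
endfacet
facet normal -0.014 -0.571 0.821
outer loop
vertex -2.998 -1.522 -3.127
vertex -2.583 -1.337 -2.991
vertex -3.438 -0.463 -2.397
endloop
endfacet
facet normal 0.090 -0.843 -0.530
outer loop
vertex -1.161 1.273 -0.435
vertex -1.61 1.386 -0.691
vertex -1.114 1.52 -0.82
endloop
endfacet
facet normal 0.991 0.021 0.135
outer loop
vertex -1.161 1.273 -0.435
vertex -1.114 1.52 -0.82
vertex -1.26 2.2 0.148
endloop
endfacet
facet normal 0.991 0.021 0.135
outer loop
vertex -1.26 2.2 0.148
vertex -1.114 1.52 -0.82
vertex -1.213 2.447 -0.237
endloop
endfacet
facet normal -0.089 0.843 0.530
outer loop
vertex -1.26 2.2 0.148
vertex -1.213 2.447 -0.237
vertex -1.71 2.314 -0.109
endloop
endfacet
facet normal 0.090 -0.843 -0.530
outer loop
vertex -1.114 1.52 -0.82
vertex -1.61 1.386 -0.691
vertex -1.441 1.666 -1.108
endloop
endfacet
facet normal 0.697 0.434 -0.571
outer loop
vertex -1.114 1.52 -0.82
vertex -1.441 1.666 -1.108
vertex -1.213 2.447 -0.237
endloop
endfacet
facet normal 0.698 0.433 -0.571
outer loop
vertex -1.213 2.447 -0.237
vertex -1.441 1.666 -1.108
vertex -1.54 2.594 -0.525
endloop
endfacet
facet normal -0.089 0.843 0.531
outer loop
vertex -1.213 2.447 -0.237
vertex -1.54 2.594 -0.525
vertex -1.71 2.314 -0.109
endloop
endfacet
facet normal 0.090 -0.843 -0.530
outer loop
vertex -1.441 1.666 -1.108
vertex -1.61 1.386 -0.691
vertex -1.895 1.602 -1.083
endloop
endfacet
facet normal -0.120 0.519 -0.846
outer loop
vertex -1.441 1.666 -1.108
vertex -1.895 1.602 -1.083
vertex -1.54 2.594 -0.525
endloop
endfacet
facet normal -0.121 0.519 -0.846
outer loop
vertex -1.54 2.594 -0.525
vertex -1.895 1.602 -1.083
vertex -1.995 2.529 -0.5
endloop
endfacet
facet normal -0.091 0.843 0.530
outer loop
vertex -1.54 2.594 -0.525
vertex -1.995 2.529 -0.5
vertex -1.71 2.314 -0.109
endloop
endfacet
facet normal 0.090 -0.843 -0.530
outer loop
vertex -1.895 1.602 -1.083
vertex -1.61 1.386 -0.691
vertex -2.135 1.375 -0.763
endloop
endfacet
facet normal -0.848 0.213 -0.485
outer loop
vertex -1.895 1.602 -1.083
vertex -2.135 1.375 -0.763
vertex -1.995 2.529 -0.5
endloop
endfacet
facet normal -0.848 0.213 -0.485
outer loop
vertex -1.995 2.529 -0.5
vertex -2.135 1.375 -0.763
vertex -2.235 2.303 -0.18
endloop
endfacet
facet normal -0.089 0.844 0.529
outer loop
vertex -1.995 2.529 -0.5
vertex -2.235 2.303 -0.18
vertex -1.71 2.314 -0.109
endloop
endfacet
facet normal 0.090 -0.844 -0.529
outer loop
vertex -2.135 1.375 -0.763
vertex -1.61 1.386 -0.691
vertex -1.98 1.157 -0.389
endloop
endfacet
facet normal -0.937 -0.252 0.241
outer loop
vertex -2.135 1.375 -0.763
vertex -1.98 1.157 -0.389
vertex -2.235 2.303 -0.18
endloop
endfacet
facet normal -0.937 -0.253 0.243
outer loop
vertex -2.235 2.303 -0.18
vertex -1.98 1.157 -0.389
vertex -2.079 2.084 0.194
endloop
endfacet
facet normal -0.089 0.843 0.531
outer loop
vertex -2.235 2.303 -0.18
vertex -2.079 2.084 0.194
vertex -1.71 2.314 -0.109
endloop
endfacet
facet normal 0.089 -0.843 -0.530
outer loop
vertex -1.98 1.157 -0.389
vertex -1.61 1.386 -0.691
vertex -1.546 1.111 -0.243
endloop
endfacet
facet normal -0.320 -0.529 0.786
outer loop
vertex -1.98 1.157 -0.389
vertex -1.546 1.111 -0.243
vertex -2.079 2.084 0.194
endloop
endfacet
facet normal -0.320 -0.528 0.786
outer loop
vertex -2.079 2.084 0.194
vertex -1.546 1.111 -0.243
vertex -1.646 2.039 0.34
endloop
endfacet
facet normal -0.091 0.843 0.530
outer loop
vertex -2.079 2.084 0.194
vertex -1.646 2.039 0.34
vertex -1.71 2.314 -0.109
endloop
endfacet
facet normal 0.090 -0.843 -0.530
outer loop
vertex -1.546 1.111 -0.243
vertex -1.61 1.386 -0.691
vertex -1.161 1.273 -0.435
endloop
endfacet
facet normal 0.539 -0.406 0.738
outer loop
vertex -1.546 1.111 -0.243
vertex -1.161 1.273 -0.435
vertex -1.646 2.039 0.34
endloop
endfacet
facet normal 0.537 -0.407 0.739
outer loop
vertex -1.646 2.039 0.34
vertex -1.161 1.273 -0.435
vertex -1.26 2.2 0.148
endloop
endfacet
facet normal -0.089 0.844 0.529
outer loop
vertex -1.646 2.039 0.34
vertex -1.26 2.2 0.148
vertex -1.71 2.314 -0.109
endloop
endfacet

endsolid


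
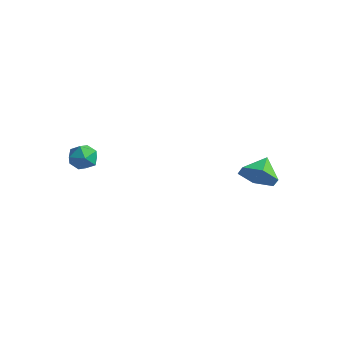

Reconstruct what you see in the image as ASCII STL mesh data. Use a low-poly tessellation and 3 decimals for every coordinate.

solid 
facet normal 0.243 -0.840 -0.485
outer loop
vertex 3.982 3.928 -0.008
vertex 3.492 3.361 0.728
vertex 2.964 3.696 -0.116
endloop
endfacet
facet normal -0.154 0.883 -0.443
outer loop
vertex 3.982 3.928 -0.008
vertex 2.964 3.696 -0.116
vertex 3.168 4.479 1.372
endloop
endfacet
facet normal 0.243 -0.840 -0.485
outer loop
vertex 2.964 3.696 -0.116
vertex 3.492 3.361 0.728
vertex 2.473 3.129 0.619
endloop
endfacet
facet normal -0.839 0.521 -0.159
outer loop
vertex 2.964 3.696 -0.116
vertex 2.473 3.129 0.619
vertex 3.168 4.479 1.372
endloop
endfacet
facet normal 0.243 -0.840 -0.485
outer loop
vertex 2.473 3.129 0.619
vertex 3.492 3.361 0.728
vertex 3.001 2.795 1.463
endloop
endfacet
facet normal -0.822 0.112 0.558
outer loop
vertex 2.473 3.129 0.619
vertex 3.001 2.795 1.463
vertex 3.168 4.479 1.372
endloop
endfacet
facet normal 0.243 -0.840 -0.484
outer loop
vertex 3.001 2.795 1.463
vertex 3.492 3.361 0.728
vertex 4.019 3.027 1.572
endloop
endfacet
facet normal -0.121 0.066 0.990
outer loop
vertex 3.001 2.795 1.463
vertex 4.019 3.027 1.572
vertex 3.168 4.479 1.372
endloop
endfacet
facet normal 0.243 -0.840 -0.484
outer loop
vertex 4.019 3.027 1.572
vertex 3.492 3.361 0.728
vertex 4.51 3.593 0.836
endloop
endfacet
facet normal 0.564 0.428 0.706
outer loop
vertex 4.019 3.027 1.572
vertex 4.51 3.593 0.836
vertex 3.168 4.479 1.372
endloop
endfacet
facet normal 0.243 -0.840 -0.485
outer loop
vertex 4.51 3.593 0.836
vertex 3.492 3.361 0.728
vertex 3.982 3.928 -0.008
endloop
endfacet
facet normal 0.548 0.836 -0.011
outer loop
vertex 4.51 3.593 0.836
vertex 3.982 3.928 -0.008
vertex 3.168 4.479 1.372
endloop
endfacet
facet normal -0.558 -0.460 0.691
outer loop
vertex -3.32 -2.14 2.538
vertex -2.815 -2.785 2.516
vertex -2.673 -2.171 3.04
endloop
endfacet
facet normal -0.586 0.248 0.771
outer loop
vertex -3.32 -2.14 2.538
vertex -2.673 -2.171 3.04
vertex -2.868 -1.468 2.666
endloop
endfacet
facet normal -0.833 0.529 0.163
outer loop
vertex -3.32 -2.14 2.538
vertex -2.868 -1.468 2.666
vertex -3.13 -1.647 1.91
endloop
endfacet
facet normal -0.956 -0.005 -0.293
outer loop
vertex -3.32 -2.14 2.538
vertex -3.13 -1.647 1.91
vertex -3.097 -2.462 1.817
endloop
endfacet
facet normal -0.786 -0.617 0.032
outer loop
vertex -3.32 -2.14 2.538
vertex -3.097 -2.462 1.817
vertex -2.815 -2.785 2.516
endloop
endfacet
facet normal 0.079 0.485 0.871
outer loop
vertex -2.868 -1.468 2.666
vertex -2.673 -2.171 3.04
vertex -2.083 -1.698 2.723
endloop
endfacet
facet normal 0.125 -0.661 0.740
outer loop
vertex -2.673 -2.171 3.04
vertex -2.815 -2.785 2.516
vertex -2.05 -2.513 2.63
endloop
endfacet
facet normal -0.244 -0.914 -0.324
outer loop
vertex -2.815 -2.785 2.516
vertex -3.097 -2.462 1.817
vertex -2.312 -2.692 1.874
endloop
endfacet
facet normal -0.519 0.076 -0.852
outer loop
vertex -3.097 -2.462 1.817
vertex -3.13 -1.647 1.91
vertex -2.507 -1.989 1.5
endloop
endfacet
facet normal -0.318 0.941 -0.113
outer loop
vertex -3.13 -1.647 1.91
vertex -2.868 -1.468 2.666
vertex -2.365 -1.375 2.024
endloop
endfacet
facet normal 0.956 0.005 0.293
outer loop
vertex -1.86 -2.02 2.002
vertex -2.083 -1.698 2.723
vertex -2.05 -2.513 2.63
endloop
endfacet
facet normal 0.833 -0.529 -0.163
outer loop
vertex -1.86 -2.02 2.002
vertex -2.05 -2.513 2.63
vertex -2.312 -2.692 1.874
endloop
endfacet
facet normal 0.586 -0.248 -0.771
outer loop
vertex -1.86 -2.02 2.002
vertex -2.312 -2.692 1.874
vertex -2.507 -1.989 1.5
endloop
endfacet
facet normal 0.558 0.460 -0.691
outer loop
vertex -1.86 -2.02 2.002
vertex -2.507 -1.989 1.5
vertex -2.365 -1.375 2.024
endloop
endfacet
facet normal 0.786 0.617 -0.032
outer loop
vertex -1.86 -2.02 2.002
vertex -2.365 -1.375 2.024
vertex -2.083 -1.698 2.723
endloop
endfacet
facet normal 0.519 -0.076 0.852
outer loop
vertex -2.05 -2.513 2.63
vertex -2.083 -1.698 2.723
vertex -2.673 -2.171 3.04
endloop
endfacet
facet normal 0.318 -0.941 0.113
outer loop
vertex -2.312 -2.692 1.874
vertex -2.05 -2.513 2.63
vertex -2.815 -2.785 2.516
endloop
endfacet
facet normal -0.079 -0.485 -0.871
outer loop
vertex -2.507 -1.989 1.5
vertex -2.312 -2.692 1.874
vertex -3.097 -2.462 1.817
endloop
endfacet
facet normal -0.125 0.661 -0.740
outer loop
vertex -2.365 -1.375 2.024
vertex -2.507 -1.989 1.5
vertex -3.13 -1.647 1.91
endloop
endfacet
facet normal 0.244 0.914 0.324
outer loop
vertex -2.083 -1.698 2.723
vertex -2.365 -1.375 2.024
vertex -2.868 -1.468 2.666
endloop
endfacet

endsolid


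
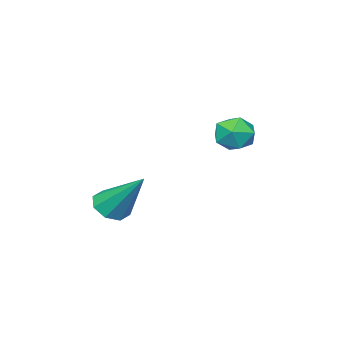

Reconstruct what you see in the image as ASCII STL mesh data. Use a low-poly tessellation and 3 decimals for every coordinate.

solid 
facet normal 0.024 -0.681 -0.732
outer loop
vertex 1.547 2.156 -2.963
vertex 0.937 1.827 -2.677
vertex 1.061 2.371 -3.179
endloop
endfacet
facet normal 0.499 0.806 -0.320
outer loop
vertex 1.547 2.156 -2.963
vertex 1.061 2.371 -3.179
vertex 0.883 3.313 -1.083
endloop
endfacet
facet normal 0.025 -0.681 -0.732
outer loop
vertex 1.061 2.371 -3.179
vertex 0.937 1.827 -2.677
vertex 0.501 2.267 -3.101
endloop
endfacet
facet normal -0.222 0.882 -0.415
outer loop
vertex 1.061 2.371 -3.179
vertex 0.501 2.267 -3.101
vertex 0.883 3.313 -1.083
endloop
endfacet
facet normal 0.024 -0.681 -0.732
outer loop
vertex 0.501 2.267 -3.101
vertex 0.937 1.827 -2.677
vertex 0.197 1.906 -2.775
endloop
endfacet
facet normal -0.815 0.563 -0.137
outer loop
vertex 0.501 2.267 -3.101
vertex 0.197 1.906 -2.775
vertex 0.883 3.313 -1.083
endloop
endfacet
facet normal 0.024 -0.680 -0.733
outer loop
vertex 0.197 1.906 -2.775
vertex 0.937 1.827 -2.677
vertex 0.326 1.498 -2.392
endloop
endfacet
facet normal -0.936 0.034 0.351
outer loop
vertex 0.197 1.906 -2.775
vertex 0.326 1.498 -2.392
vertex 0.883 3.313 -1.083
endloop
endfacet
facet normal 0.026 -0.682 -0.731
outer loop
vertex 0.326 1.498 -2.392
vertex 0.937 1.827 -2.677
vertex 0.813 1.284 -2.175
endloop
endfacet
facet normal -0.513 -0.393 0.763
outer loop
vertex 0.326 1.498 -2.392
vertex 0.813 1.284 -2.175
vertex 0.883 3.313 -1.083
endloop
endfacet
facet normal 0.025 -0.682 -0.731
outer loop
vertex 0.813 1.284 -2.175
vertex 0.937 1.827 -2.677
vertex 1.372 1.388 -2.253
endloop
endfacet
facet normal 0.207 -0.469 0.858
outer loop
vertex 0.813 1.284 -2.175
vertex 1.372 1.388 -2.253
vertex 0.883 3.313 -1.083
endloop
endfacet
facet normal 0.024 -0.682 -0.731
outer loop
vertex 1.372 1.388 -2.253
vertex 0.937 1.827 -2.677
vertex 1.676 1.749 -2.58
endloop
endfacet
facet normal 0.801 -0.149 0.580
outer loop
vertex 1.372 1.388 -2.253
vertex 1.676 1.749 -2.58
vertex 0.883 3.313 -1.083
endloop
endfacet
facet normal 0.024 -0.681 -0.732
outer loop
vertex 1.676 1.749 -2.58
vertex 0.937 1.827 -2.677
vertex 1.547 2.156 -2.963
endloop
endfacet
facet normal 0.921 0.379 0.092
outer loop
vertex 1.676 1.749 -2.58
vertex 1.547 2.156 -2.963
vertex 0.883 3.313 -1.083
endloop
endfacet
facet normal -0.712 0.702 -0.033
outer loop
vertex -3.68 3.965 -0.493
vertex -3.933 3.745 0.278
vertex -3.344 4.338 0.182
endloop
endfacet
facet normal -0.146 0.895 -0.422
outer loop
vertex -3.68 3.965 -0.493
vertex -3.344 4.338 0.182
vertex -2.853 4.114 -0.463
endloop
endfacet
facet normal -0.038 0.394 -0.919
outer loop
vertex -3.68 3.965 -0.493
vertex -2.853 4.114 -0.463
vertex -3.138 3.382 -0.765
endloop
endfacet
facet normal -0.537 -0.109 -0.836
outer loop
vertex -3.68 3.965 -0.493
vertex -3.138 3.382 -0.765
vertex -3.805 3.154 -0.307
endloop
endfacet
facet normal -0.954 0.080 -0.290
outer loop
vertex -3.68 3.965 -0.493
vertex -3.805 3.154 -0.307
vertex -3.933 3.745 0.278
endloop
endfacet
facet normal 0.424 0.906 0.008
outer loop
vertex -2.853 4.114 -0.463
vertex -3.344 4.338 0.182
vertex -2.595 3.986 0.327
endloop
endfacet
facet normal -0.493 0.593 0.637
outer loop
vertex -3.344 4.338 0.182
vertex -3.933 3.745 0.278
vertex -3.262 3.758 0.785
endloop
endfacet
facet normal -0.884 -0.411 0.222
outer loop
vertex -3.933 3.745 0.278
vertex -3.805 3.154 -0.307
vertex -3.547 3.026 0.483
endloop
endfacet
facet normal -0.209 -0.719 -0.663
outer loop
vertex -3.805 3.154 -0.307
vertex -3.138 3.382 -0.765
vertex -3.056 2.802 -0.162
endloop
endfacet
facet normal 0.599 0.095 -0.795
outer loop
vertex -3.138 3.382 -0.765
vertex -2.853 4.114 -0.463
vertex -2.467 3.395 -0.258
endloop
endfacet
facet normal 0.537 0.109 0.836
outer loop
vertex -2.72 3.175 0.513
vertex -2.595 3.986 0.327
vertex -3.262 3.758 0.785
endloop
endfacet
facet normal 0.038 -0.394 0.919
outer loop
vertex -2.72 3.175 0.513
vertex -3.262 3.758 0.785
vertex -3.547 3.026 0.483
endloop
endfacet
facet normal 0.146 -0.895 0.422
outer loop
vertex -2.72 3.175 0.513
vertex -3.547 3.026 0.483
vertex -3.056 2.802 -0.162
endloop
endfacet
facet normal 0.712 -0.702 0.033
outer loop
vertex -2.72 3.175 0.513
vertex -3.056 2.802 -0.162
vertex -2.467 3.395 -0.258
endloop
endfacet
facet normal 0.954 -0.080 0.290
outer loop
vertex -2.72 3.175 0.513
vertex -2.467 3.395 -0.258
vertex -2.595 3.986 0.327
endloop
endfacet
facet normal 0.209 0.719 0.663
outer loop
vertex -3.262 3.758 0.785
vertex -2.595 3.986 0.327
vertex -3.344 4.338 0.182
endloop
endfacet
facet normal -0.599 -0.095 0.795
outer loop
vertex -3.547 3.026 0.483
vertex -3.262 3.758 0.785
vertex -3.933 3.745 0.278
endloop
endfacet
facet normal -0.424 -0.906 -0.008
outer loop
vertex -3.056 2.802 -0.162
vertex -3.547 3.026 0.483
vertex -3.805 3.154 -0.307
endloop
endfacet
facet normal 0.493 -0.593 -0.637
outer loop
vertex -2.467 3.395 -0.258
vertex -3.056 2.802 -0.162
vertex -3.138 3.382 -0.765
endloop
endfacet
facet normal 0.884 0.411 -0.222
outer loop
vertex -2.595 3.986 0.327
vertex -2.467 3.395 -0.258
vertex -2.853 4.114 -0.463
endloop
endfacet

endsolid


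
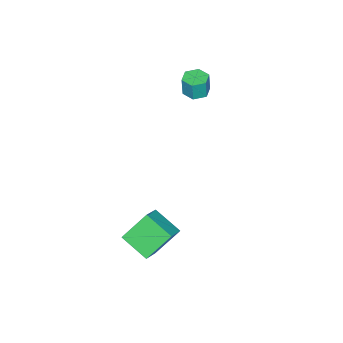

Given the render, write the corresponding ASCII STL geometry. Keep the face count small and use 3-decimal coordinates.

solid 
facet normal -0.552 0.396 0.734
outer loop
vertex 2.077 -1.774 -2.099
vertex 3.243 -1.483 -1.38
vertex 2.166 -0.209 -2.877
endloop
endfacet
facet normal -0.832 -0.208 -0.514
outer loop
vertex 3.237 -0.977 -4.3
vertex 2.077 -1.774 -2.099
vertex 2.166 -0.209 -2.877
endloop
endfacet
facet normal -0.552 0.395 0.734
outer loop
vertex 2.166 -0.209 -2.877
vertex 3.243 -1.483 -1.38
vertex 3.331 0.082 -2.157
endloop
endfacet
facet normal 0.051 0.894 -0.444
outer loop
vertex 3.331 0.082 -2.157
vertex 3.237 -0.977 -4.3
vertex 2.166 -0.209 -2.877
endloop
endfacet
facet normal -0.051 -0.894 0.444
outer loop
vertex 2.077 -1.774 -2.099
vertex 4.314 -2.251 -2.803
vertex 3.243 -1.483 -1.38
endloop
endfacet
facet normal -0.832 -0.208 -0.514
outer loop
vertex 3.149 -2.542 -3.523
vertex 2.077 -1.774 -2.099
vertex 3.237 -0.977 -4.3
endloop
endfacet
facet normal -0.051 -0.895 0.444
outer loop
vertex 3.149 -2.542 -3.523
vertex 4.314 -2.251 -2.803
vertex 2.077 -1.774 -2.099
endloop
endfacet
facet normal 0.832 0.208 0.514
outer loop
vertex 3.243 -1.483 -1.38
vertex 4.314 -2.251 -2.803
vertex 3.331 0.082 -2.157
endloop
endfacet
facet normal 0.051 0.894 -0.444
outer loop
vertex 4.403 -0.686 -3.581
vertex 3.237 -0.977 -4.3
vertex 3.331 0.082 -2.157
endloop
endfacet
facet normal 0.832 0.208 0.514
outer loop
vertex 3.331 0.082 -2.157
vertex 4.314 -2.251 -2.803
vertex 4.403 -0.686 -3.581
endloop
endfacet
facet normal 0.552 -0.396 -0.734
outer loop
vertex 4.403 -0.686 -3.581
vertex 3.149 -2.542 -3.523
vertex 3.237 -0.977 -4.3
endloop
endfacet
facet normal 0.552 -0.396 -0.734
outer loop
vertex 4.314 -2.251 -2.803
vertex 3.149 -2.542 -3.523
vertex 4.403 -0.686 -3.581
endloop
endfacet
facet normal -0.092 -0.007 -0.996
outer loop
vertex -2.802 -3.527 2.769
vertex -3.365 -3.065 2.818
vertex -2.685 -2.807 2.753
endloop
endfacet
facet normal 0.983 -0.162 -0.090
outer loop
vertex -2.802 -3.527 2.769
vertex -2.685 -2.807 2.753
vertex -2.692 -3.517 3.954
endloop
endfacet
facet normal 0.983 -0.160 -0.089
outer loop
vertex -2.692 -3.517 3.954
vertex -2.685 -2.807 2.753
vertex -2.576 -2.796 3.937
endloop
endfacet
facet normal 0.092 0.009 0.996
outer loop
vertex -2.692 -3.517 3.954
vertex -2.576 -2.796 3.937
vertex -3.255 -3.055 4.002
endloop
endfacet
facet normal -0.092 -0.009 -0.996
outer loop
vertex -2.685 -2.807 2.753
vertex -3.365 -3.065 2.818
vertex -3.248 -2.345 2.801
endloop
endfacet
facet normal 0.630 0.774 -0.065
outer loop
vertex -2.685 -2.807 2.753
vertex -3.248 -2.345 2.801
vertex -2.576 -2.796 3.937
endloop
endfacet
facet normal 0.630 0.774 -0.065
outer loop
vertex -2.576 -2.796 3.937
vertex -3.248 -2.345 2.801
vertex -3.139 -2.334 3.986
endloop
endfacet
facet normal 0.093 0.007 0.996
outer loop
vertex -2.576 -2.796 3.937
vertex -3.139 -2.334 3.986
vertex -3.255 -3.055 4.002
endloop
endfacet
facet normal -0.092 -0.009 -0.996
outer loop
vertex -3.248 -2.345 2.801
vertex -3.365 -3.065 2.818
vertex -3.928 -2.603 2.866
endloop
endfacet
facet normal -0.353 0.935 0.024
outer loop
vertex -3.248 -2.345 2.801
vertex -3.928 -2.603 2.866
vertex -3.139 -2.334 3.986
endloop
endfacet
facet normal -0.354 0.935 0.025
outer loop
vertex -3.139 -2.334 3.986
vertex -3.928 -2.603 2.866
vertex -3.818 -2.593 4.051
endloop
endfacet
facet normal 0.093 0.007 0.996
outer loop
vertex -3.139 -2.334 3.986
vertex -3.818 -2.593 4.051
vertex -3.255 -3.055 4.002
endloop
endfacet
facet normal -0.092 -0.009 -0.996
outer loop
vertex -3.928 -2.603 2.866
vertex -3.365 -3.065 2.818
vertex -4.044 -3.324 2.883
endloop
endfacet
facet normal -0.983 0.160 0.090
outer loop
vertex -3.928 -2.603 2.866
vertex -4.044 -3.324 2.883
vertex -3.818 -2.593 4.051
endloop
endfacet
facet normal -0.983 0.162 0.089
outer loop
vertex -3.818 -2.593 4.051
vertex -4.044 -3.324 2.883
vertex -3.935 -3.313 4.067
endloop
endfacet
facet normal 0.092 0.007 0.996
outer loop
vertex -3.818 -2.593 4.051
vertex -3.935 -3.313 4.067
vertex -3.255 -3.055 4.002
endloop
endfacet
facet normal -0.093 -0.007 -0.996
outer loop
vertex -4.044 -3.324 2.883
vertex -3.365 -3.065 2.818
vertex -3.481 -3.786 2.834
endloop
endfacet
facet normal -0.630 -0.774 0.065
outer loop
vertex -4.044 -3.324 2.883
vertex -3.481 -3.786 2.834
vertex -3.935 -3.313 4.067
endloop
endfacet
facet normal -0.630 -0.774 0.065
outer loop
vertex -3.935 -3.313 4.067
vertex -3.481 -3.786 2.834
vertex -3.372 -3.775 4.019
endloop
endfacet
facet normal 0.092 0.009 0.996
outer loop
vertex -3.935 -3.313 4.067
vertex -3.372 -3.775 4.019
vertex -3.255 -3.055 4.002
endloop
endfacet
facet normal -0.093 -0.007 -0.996
outer loop
vertex -3.481 -3.786 2.834
vertex -3.365 -3.065 2.818
vertex -2.802 -3.527 2.769
endloop
endfacet
facet normal 0.354 -0.935 -0.024
outer loop
vertex -3.481 -3.786 2.834
vertex -2.802 -3.527 2.769
vertex -3.372 -3.775 4.019
endloop
endfacet
facet normal 0.353 -0.935 -0.025
outer loop
vertex -3.372 -3.775 4.019
vertex -2.802 -3.527 2.769
vertex -2.692 -3.517 3.954
endloop
endfacet
facet normal 0.092 0.009 0.996
outer loop
vertex -3.372 -3.775 4.019
vertex -2.692 -3.517 3.954
vertex -3.255 -3.055 4.002
endloop
endfacet

endsolid


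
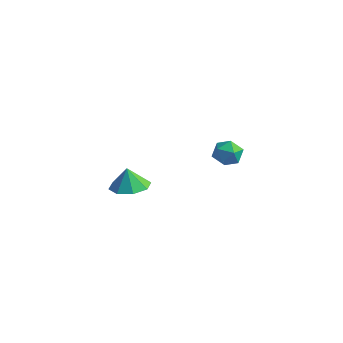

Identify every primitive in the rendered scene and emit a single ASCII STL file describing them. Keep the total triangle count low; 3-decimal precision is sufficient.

solid 
facet normal 0.195 -0.060 -0.979
outer loop
vertex -0.835 -2.267 3.15
vertex -1.5 -1.67 2.981
vertex -0.609 -1.608 3.155
endloop
endfacet
facet normal 0.590 -0.208 0.780
outer loop
vertex -0.835 -2.267 3.15
vertex -0.609 -1.608 3.155
vertex -1.7 -1.61 3.979
endloop
endfacet
facet normal 0.195 -0.059 -0.979
outer loop
vertex -0.609 -1.608 3.155
vertex -1.5 -1.67 2.981
vertex -0.906 -0.986 3.058
endloop
endfacet
facet normal 0.557 0.381 0.738
outer loop
vertex -0.609 -1.608 3.155
vertex -0.906 -0.986 3.058
vertex -1.7 -1.61 3.979
endloop
endfacet
facet normal 0.196 -0.060 -0.979
outer loop
vertex -0.906 -0.986 3.058
vertex -1.5 -1.67 2.981
vertex -1.551 -0.764 2.915
endloop
endfacet
facet normal 0.125 0.768 0.628
outer loop
vertex -0.906 -0.986 3.058
vertex -1.551 -0.764 2.915
vertex -1.7 -1.61 3.979
endloop
endfacet
facet normal 0.194 -0.060 -0.979
outer loop
vertex -1.551 -0.764 2.915
vertex -1.5 -1.67 2.981
vertex -2.166 -1.074 2.812
endloop
endfacet
facet normal -0.453 0.728 0.515
outer loop
vertex -1.551 -0.764 2.915
vertex -2.166 -1.074 2.812
vertex -1.7 -1.61 3.979
endloop
endfacet
facet normal 0.195 -0.059 -0.979
outer loop
vertex -2.166 -1.074 2.812
vertex -1.5 -1.67 2.981
vertex -2.391 -1.733 2.807
endloop
endfacet
facet normal -0.839 0.283 0.465
outer loop
vertex -2.166 -1.074 2.812
vertex -2.391 -1.733 2.807
vertex -1.7 -1.61 3.979
endloop
endfacet
facet normal 0.195 -0.060 -0.979
outer loop
vertex -2.391 -1.733 2.807
vertex -1.5 -1.67 2.981
vertex -2.095 -2.355 2.904
endloop
endfacet
facet normal -0.806 -0.305 0.507
outer loop
vertex -2.391 -1.733 2.807
vertex -2.095 -2.355 2.904
vertex -1.7 -1.61 3.979
endloop
endfacet
facet normal 0.195 -0.059 -0.979
outer loop
vertex -2.095 -2.355 2.904
vertex -1.5 -1.67 2.981
vertex -1.45 -2.577 3.046
endloop
endfacet
facet normal -0.374 -0.692 0.617
outer loop
vertex -2.095 -2.355 2.904
vertex -1.45 -2.577 3.046
vertex -1.7 -1.61 3.979
endloop
endfacet
facet normal 0.195 -0.059 -0.979
outer loop
vertex -1.45 -2.577 3.046
vertex -1.5 -1.67 2.981
vertex -0.835 -2.267 3.15
endloop
endfacet
facet normal 0.205 -0.652 0.730
outer loop
vertex -1.45 -2.577 3.046
vertex -0.835 -2.267 3.15
vertex -1.7 -1.61 3.979
endloop
endfacet
facet normal -0.484 0.553 0.678
outer loop
vertex -0.757 4.634 2.34
vertex -1.197 4.031 2.518
vertex -0.538 4.148 2.893
endloop
endfacet
facet normal 0.192 0.774 0.604
outer loop
vertex -0.757 4.634 2.34
vertex -0.538 4.148 2.893
vertex -0.023 4.414 2.389
endloop
endfacet
facet normal 0.291 0.954 -0.078
outer loop
vertex -0.757 4.634 2.34
vertex -0.023 4.414 2.389
vertex -0.364 4.462 1.704
endloop
endfacet
facet normal -0.322 0.845 -0.428
outer loop
vertex -0.757 4.634 2.34
vertex -0.364 4.462 1.704
vertex -1.09 4.225 1.783
endloop
endfacet
facet normal -0.801 0.597 0.041
outer loop
vertex -0.757 4.634 2.34
vertex -1.09 4.225 1.783
vertex -1.197 4.031 2.518
endloop
endfacet
facet normal 0.621 0.223 0.752
outer loop
vertex -0.023 4.414 2.389
vertex -0.538 4.148 2.893
vertex -0.01 3.675 2.597
endloop
endfacet
facet normal -0.472 -0.135 0.871
outer loop
vertex -0.538 4.148 2.893
vertex -1.197 4.031 2.518
vertex -0.736 3.438 2.676
endloop
endfacet
facet normal -0.985 -0.062 -0.160
outer loop
vertex -1.197 4.031 2.518
vertex -1.09 4.225 1.783
vertex -1.077 3.486 1.991
endloop
endfacet
facet normal -0.210 0.339 -0.917
outer loop
vertex -1.09 4.225 1.783
vertex -0.364 4.462 1.704
vertex -0.562 3.752 1.487
endloop
endfacet
facet normal 0.782 0.514 -0.353
outer loop
vertex -0.364 4.462 1.704
vertex -0.023 4.414 2.389
vertex 0.097 3.869 1.862
endloop
endfacet
facet normal 0.322 -0.845 0.428
outer loop
vertex -0.343 3.266 2.04
vertex -0.01 3.675 2.597
vertex -0.736 3.438 2.676
endloop
endfacet
facet normal -0.291 -0.954 0.078
outer loop
vertex -0.343 3.266 2.04
vertex -0.736 3.438 2.676
vertex -1.077 3.486 1.991
endloop
endfacet
facet normal -0.192 -0.774 -0.604
outer loop
vertex -0.343 3.266 2.04
vertex -1.077 3.486 1.991
vertex -0.562 3.752 1.487
endloop
endfacet
facet normal 0.484 -0.553 -0.678
outer loop
vertex -0.343 3.266 2.04
vertex -0.562 3.752 1.487
vertex 0.097 3.869 1.862
endloop
endfacet
facet normal 0.801 -0.597 -0.041
outer loop
vertex -0.343 3.266 2.04
vertex 0.097 3.869 1.862
vertex -0.01 3.675 2.597
endloop
endfacet
facet normal 0.210 -0.339 0.917
outer loop
vertex -0.736 3.438 2.676
vertex -0.01 3.675 2.597
vertex -0.538 4.148 2.893
endloop
endfacet
facet normal -0.782 -0.514 0.353
outer loop
vertex -1.077 3.486 1.991
vertex -0.736 3.438 2.676
vertex -1.197 4.031 2.518
endloop
endfacet
facet normal -0.621 -0.223 -0.752
outer loop
vertex -0.562 3.752 1.487
vertex -1.077 3.486 1.991
vertex -1.09 4.225 1.783
endloop
endfacet
facet normal 0.472 0.135 -0.871
outer loop
vertex 0.097 3.869 1.862
vertex -0.562 3.752 1.487
vertex -0.364 4.462 1.704
endloop
endfacet
facet normal 0.985 0.062 0.160
outer loop
vertex -0.01 3.675 2.597
vertex 0.097 3.869 1.862
vertex -0.023 4.414 2.389
endloop
endfacet

endsolid


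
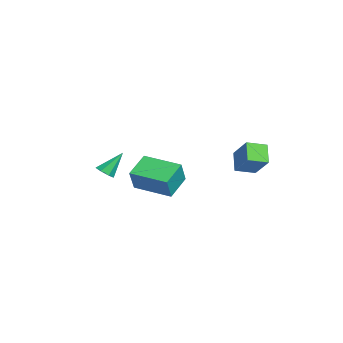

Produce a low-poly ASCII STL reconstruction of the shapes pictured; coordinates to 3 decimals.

solid 
facet normal -0.559 -0.823 0.100
outer loop
vertex -2.05 -1.963 -1.714
vertex -3.142 -1.131 -0.974
vertex -2.689 -1.682 -2.973
endloop
endfacet
facet normal 0.700 -0.533 -0.474
outer loop
vertex -1.498 0.071 -3.186
vertex -2.05 -1.963 -1.714
vertex -2.689 -1.682 -2.973
endloop
endfacet
facet normal -0.559 -0.823 0.100
outer loop
vertex -2.689 -1.682 -2.973
vertex -3.142 -1.131 -0.974
vertex -3.781 -0.85 -2.233
endloop
endfacet
facet normal -0.444 0.195 -0.875
outer loop
vertex -3.781 -0.85 -2.233
vertex -1.498 0.071 -3.186
vertex -2.689 -1.682 -2.973
endloop
endfacet
facet normal 0.444 -0.195 0.875
outer loop
vertex -2.05 -1.963 -1.714
vertex -1.951 0.622 -1.187
vertex -3.142 -1.131 -0.974
endloop
endfacet
facet normal 0.700 -0.533 -0.474
outer loop
vertex -0.859 -0.21 -1.927
vertex -2.05 -1.963 -1.714
vertex -1.498 0.071 -3.186
endloop
endfacet
facet normal 0.444 -0.195 0.875
outer loop
vertex -0.859 -0.21 -1.927
vertex -1.951 0.622 -1.187
vertex -2.05 -1.963 -1.714
endloop
endfacet
facet normal -0.700 0.533 0.474
outer loop
vertex -3.142 -1.131 -0.974
vertex -1.951 0.622 -1.187
vertex -3.781 -0.85 -2.233
endloop
endfacet
facet normal -0.444 0.195 -0.875
outer loop
vertex -2.59 0.903 -2.446
vertex -1.498 0.071 -3.186
vertex -3.781 -0.85 -2.233
endloop
endfacet
facet normal -0.700 0.533 0.474
outer loop
vertex -3.781 -0.85 -2.233
vertex -1.951 0.622 -1.187
vertex -2.59 0.903 -2.446
endloop
endfacet
facet normal 0.559 0.823 -0.100
outer loop
vertex -2.59 0.903 -2.446
vertex -0.859 -0.21 -1.927
vertex -1.498 0.071 -3.186
endloop
endfacet
facet normal 0.559 0.823 -0.100
outer loop
vertex -1.951 0.622 -1.187
vertex -0.859 -0.21 -1.927
vertex -2.59 0.903 -2.446
endloop
endfacet
facet normal -0.659 -0.295 -0.692
outer loop
vertex 1.315 2.774 0.815
vertex 1.137 3.804 0.545
vertex 2.188 2.713 0.009
endloop
endfacet
facet normal 0.164 -0.954 0.250
outer loop
vertex 3.223 3.176 1.095
vertex 1.315 2.774 0.815
vertex 2.188 2.713 0.009
endloop
endfacet
facet normal -0.659 -0.295 -0.692
outer loop
vertex 2.188 2.713 0.009
vertex 1.137 3.804 0.545
vertex 2.011 3.743 -0.261
endloop
endfacet
facet normal 0.734 -0.051 -0.677
outer loop
vertex 2.011 3.743 -0.261
vertex 3.223 3.176 1.095
vertex 2.188 2.713 0.009
endloop
endfacet
facet normal -0.734 0.051 0.678
outer loop
vertex 1.315 2.774 0.815
vertex 2.172 4.267 1.631
vertex 1.137 3.804 0.545
endloop
endfacet
facet normal 0.164 -0.954 0.250
outer loop
vertex 2.349 3.237 1.901
vertex 1.315 2.774 0.815
vertex 3.223 3.176 1.095
endloop
endfacet
facet normal -0.734 0.051 0.677
outer loop
vertex 2.349 3.237 1.901
vertex 2.172 4.267 1.631
vertex 1.315 2.774 0.815
endloop
endfacet
facet normal -0.164 0.954 -0.250
outer loop
vertex 1.137 3.804 0.545
vertex 2.172 4.267 1.631
vertex 2.011 3.743 -0.261
endloop
endfacet
facet normal 0.734 -0.051 -0.677
outer loop
vertex 3.045 4.206 0.825
vertex 3.223 3.176 1.095
vertex 2.011 3.743 -0.261
endloop
endfacet
facet normal -0.164 0.954 -0.250
outer loop
vertex 2.011 3.743 -0.261
vertex 2.172 4.267 1.631
vertex 3.045 4.206 0.825
endloop
endfacet
facet normal 0.659 0.295 0.692
outer loop
vertex 3.045 4.206 0.825
vertex 2.349 3.237 1.901
vertex 3.223 3.176 1.095
endloop
endfacet
facet normal 0.659 0.295 0.692
outer loop
vertex 2.172 4.267 1.631
vertex 2.349 3.237 1.901
vertex 3.045 4.206 0.825
endloop
endfacet
facet normal 0.191 -0.606 -0.773
outer loop
vertex 3.146 -3.324 0.338
vertex 2.639 -3.481 0.336
vertex 2.861 -3.077 0.074
endloop
endfacet
facet normal 0.664 0.747 -0.018
outer loop
vertex 3.146 -3.324 0.338
vertex 2.861 -3.077 0.074
vertex 2.361 -2.599 1.464
endloop
endfacet
facet normal 0.193 -0.606 -0.772
outer loop
vertex 2.861 -3.077 0.074
vertex 2.639 -3.481 0.336
vertex 2.41 -3.135 0.007
endloop
endfacet
facet normal -0.069 0.936 -0.346
outer loop
vertex 2.861 -3.077 0.074
vertex 2.41 -3.135 0.007
vertex 2.361 -2.599 1.464
endloop
endfacet
facet normal 0.191 -0.607 -0.771
outer loop
vertex 2.41 -3.135 0.007
vertex 2.639 -3.481 0.336
vertex 2.131 -3.453 0.188
endloop
endfacet
facet normal -0.793 0.563 -0.234
outer loop
vertex 2.41 -3.135 0.007
vertex 2.131 -3.453 0.188
vertex 2.361 -2.599 1.464
endloop
endfacet
facet normal 0.192 -0.605 -0.773
outer loop
vertex 2.131 -3.453 0.188
vertex 2.639 -3.481 0.336
vertex 2.236 -3.793 0.48
endloop
endfacet
facet normal -0.967 -0.095 0.238
outer loop
vertex 2.131 -3.453 0.188
vertex 2.236 -3.793 0.48
vertex 2.361 -2.599 1.464
endloop
endfacet
facet normal 0.191 -0.604 -0.773
outer loop
vertex 2.236 -3.793 0.48
vertex 2.639 -3.481 0.336
vertex 2.644 -3.898 0.663
endloop
endfacet
facet normal -0.456 -0.537 0.710
outer loop
vertex 2.236 -3.793 0.48
vertex 2.644 -3.898 0.663
vertex 2.361 -2.599 1.464
endloop
endfacet
facet normal 0.190 -0.604 -0.774
outer loop
vertex 2.644 -3.898 0.663
vertex 2.639 -3.481 0.336
vertex 3.049 -3.69 0.6
endloop
endfacet
facet normal 0.352 -0.434 0.829
outer loop
vertex 2.644 -3.898 0.663
vertex 3.049 -3.69 0.6
vertex 2.361 -2.599 1.464
endloop
endfacet
facet normal 0.190 -0.604 -0.774
outer loop
vertex 3.049 -3.69 0.6
vertex 2.639 -3.481 0.336
vertex 3.146 -3.324 0.338
endloop
endfacet
facet normal 0.852 0.136 0.506
outer loop
vertex 3.049 -3.69 0.6
vertex 3.146 -3.324 0.338
vertex 2.361 -2.599 1.464
endloop
endfacet

endsolid
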